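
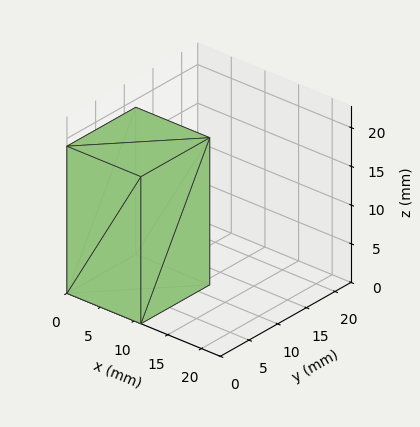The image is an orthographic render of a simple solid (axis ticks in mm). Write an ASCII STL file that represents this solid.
Reading the render: the shape is a rectangular box, roughly 11 × 12 mm footprint and 19 mm tall (dimensions read to the nearest mm from the axis ticks). For the STL, each face is triangulated and given an outward normal.

solid part
  facet normal 0.0000 0.0000 -1.0000
    outer loop
      vertex 11.00 12.00 0.00
      vertex 11.00 0.00 0.00
      vertex 0.00 0.00 0.00
    endloop
  endfacet
  facet normal 0.0000 0.0000 -1.0000
    outer loop
      vertex 0.00 12.00 0.00
      vertex 11.00 12.00 0.00
      vertex 0.00 0.00 0.00
    endloop
  endfacet
  facet normal 0.0000 0.0000 1.0000
    outer loop
      vertex 0.00 0.00 19.00
      vertex 11.00 0.00 19.00
      vertex 11.00 12.00 19.00
    endloop
  endfacet
  facet normal 0.0000 0.0000 1.0000
    outer loop
      vertex 0.00 0.00 19.00
      vertex 11.00 12.00 19.00
      vertex 0.00 12.00 19.00
    endloop
  endfacet
  facet normal 0.0000 -1.0000 0.0000
    outer loop
      vertex 0.00 0.00 0.00
      vertex 11.00 0.00 0.00
      vertex 11.00 0.00 19.00
    endloop
  endfacet
  facet normal 0.0000 -1.0000 0.0000
    outer loop
      vertex 0.00 0.00 0.00
      vertex 11.00 0.00 19.00
      vertex 0.00 0.00 19.00
    endloop
  endfacet
  facet normal 0.0000 1.0000 0.0000
    outer loop
      vertex 11.00 12.00 19.00
      vertex 11.00 12.00 0.00
      vertex 0.00 12.00 0.00
    endloop
  endfacet
  facet normal 0.0000 1.0000 0.0000
    outer loop
      vertex 0.00 12.00 19.00
      vertex 11.00 12.00 19.00
      vertex 0.00 12.00 0.00
    endloop
  endfacet
  facet normal -1.0000 0.0000 0.0000
    outer loop
      vertex 0.00 12.00 19.00
      vertex 0.00 12.00 0.00
      vertex 0.00 0.00 0.00
    endloop
  endfacet
  facet normal -1.0000 0.0000 0.0000
    outer loop
      vertex 0.00 0.00 19.00
      vertex 0.00 12.00 19.00
      vertex 0.00 0.00 0.00
    endloop
  endfacet
  facet normal 1.0000 0.0000 0.0000
    outer loop
      vertex 11.00 0.00 0.00
      vertex 11.00 12.00 0.00
      vertex 11.00 12.00 19.00
    endloop
  endfacet
  facet normal 1.0000 0.0000 0.0000
    outer loop
      vertex 11.00 0.00 0.00
      vertex 11.00 12.00 19.00
      vertex 11.00 0.00 19.00
    endloop
  endfacet
endsolid part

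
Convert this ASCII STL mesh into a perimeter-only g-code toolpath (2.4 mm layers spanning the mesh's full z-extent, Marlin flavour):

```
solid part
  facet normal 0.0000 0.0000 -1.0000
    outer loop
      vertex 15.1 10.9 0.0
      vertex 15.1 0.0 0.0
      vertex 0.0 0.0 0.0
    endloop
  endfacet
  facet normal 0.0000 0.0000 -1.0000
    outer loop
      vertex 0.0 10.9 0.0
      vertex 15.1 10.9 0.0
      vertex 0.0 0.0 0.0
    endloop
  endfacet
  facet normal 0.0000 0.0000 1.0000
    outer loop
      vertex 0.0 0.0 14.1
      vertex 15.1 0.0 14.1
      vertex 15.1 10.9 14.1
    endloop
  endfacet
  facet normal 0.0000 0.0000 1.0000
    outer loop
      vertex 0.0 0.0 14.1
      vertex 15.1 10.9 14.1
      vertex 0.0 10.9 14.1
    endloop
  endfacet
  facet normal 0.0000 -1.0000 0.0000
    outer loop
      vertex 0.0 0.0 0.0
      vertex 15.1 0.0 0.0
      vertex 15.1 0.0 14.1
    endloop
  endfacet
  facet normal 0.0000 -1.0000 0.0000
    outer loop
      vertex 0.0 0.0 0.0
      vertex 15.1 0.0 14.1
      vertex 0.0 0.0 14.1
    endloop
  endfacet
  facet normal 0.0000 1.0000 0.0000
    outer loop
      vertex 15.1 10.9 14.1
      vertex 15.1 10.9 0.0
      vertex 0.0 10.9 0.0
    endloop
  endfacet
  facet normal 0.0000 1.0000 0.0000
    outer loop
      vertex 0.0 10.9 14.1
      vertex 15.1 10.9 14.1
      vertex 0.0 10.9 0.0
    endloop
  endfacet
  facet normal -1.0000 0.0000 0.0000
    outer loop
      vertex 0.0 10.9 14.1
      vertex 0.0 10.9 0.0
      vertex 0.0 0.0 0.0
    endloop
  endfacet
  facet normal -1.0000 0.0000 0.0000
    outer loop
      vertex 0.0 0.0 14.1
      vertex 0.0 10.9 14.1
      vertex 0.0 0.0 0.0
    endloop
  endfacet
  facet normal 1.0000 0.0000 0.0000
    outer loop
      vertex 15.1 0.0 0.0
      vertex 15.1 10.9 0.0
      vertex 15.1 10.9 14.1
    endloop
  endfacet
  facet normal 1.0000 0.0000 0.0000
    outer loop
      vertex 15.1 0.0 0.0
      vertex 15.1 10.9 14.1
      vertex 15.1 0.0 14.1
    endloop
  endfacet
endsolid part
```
; perimeter-only toolpath
G21 ; units = mm
G90 ; absolute positioning
G28 ; home
; layer 1
G0 Z2.4
G0 X0.0 Y0.0
G1 X15.1 Y0.0
G1 X15.1 Y10.9
G1 X0.0 Y10.9
G1 X0.0 Y0.0
; layer 2
G0 Z4.7
G0 X0.0 Y0.0
G1 X15.1 Y0.0
G1 X15.1 Y10.9
G1 X0.0 Y10.9
G1 X0.0 Y0.0
; layer 3
G0 Z7.1
G0 X0.0 Y0.0
G1 X15.1 Y0.0
G1 X15.1 Y10.9
G1 X0.0 Y10.9
G1 X0.0 Y0.0
; layer 4
G0 Z9.4
G0 X0.0 Y0.0
G1 X15.1 Y0.0
G1 X15.1 Y10.9
G1 X0.0 Y10.9
G1 X0.0 Y0.0
; layer 5
G0 Z11.8
G0 X0.0 Y0.0
G1 X15.1 Y0.0
G1 X15.1 Y10.9
G1 X0.0 Y10.9
G1 X0.0 Y0.0
; layer 6
G0 Z14.1
G0 X0.0 Y0.0
G1 X15.1 Y0.0
G1 X15.1 Y10.9
G1 X0.0 Y10.9
G1 X0.0 Y0.0
M2 ; end

The solid is a rectangular box, roughly 15.1 × 10.9 mm footprint and 14.1 mm tall. Slicing at Δz = 2.4 mm — 6 equal slices spanning the solid's height, so layer i sits at z = i·h/6 — gives 6 non-empty perimeters. Each is a 4-segment closed polygon; G0 lifts to the layer z and rapids to the start vertex, then G1 traces the edges.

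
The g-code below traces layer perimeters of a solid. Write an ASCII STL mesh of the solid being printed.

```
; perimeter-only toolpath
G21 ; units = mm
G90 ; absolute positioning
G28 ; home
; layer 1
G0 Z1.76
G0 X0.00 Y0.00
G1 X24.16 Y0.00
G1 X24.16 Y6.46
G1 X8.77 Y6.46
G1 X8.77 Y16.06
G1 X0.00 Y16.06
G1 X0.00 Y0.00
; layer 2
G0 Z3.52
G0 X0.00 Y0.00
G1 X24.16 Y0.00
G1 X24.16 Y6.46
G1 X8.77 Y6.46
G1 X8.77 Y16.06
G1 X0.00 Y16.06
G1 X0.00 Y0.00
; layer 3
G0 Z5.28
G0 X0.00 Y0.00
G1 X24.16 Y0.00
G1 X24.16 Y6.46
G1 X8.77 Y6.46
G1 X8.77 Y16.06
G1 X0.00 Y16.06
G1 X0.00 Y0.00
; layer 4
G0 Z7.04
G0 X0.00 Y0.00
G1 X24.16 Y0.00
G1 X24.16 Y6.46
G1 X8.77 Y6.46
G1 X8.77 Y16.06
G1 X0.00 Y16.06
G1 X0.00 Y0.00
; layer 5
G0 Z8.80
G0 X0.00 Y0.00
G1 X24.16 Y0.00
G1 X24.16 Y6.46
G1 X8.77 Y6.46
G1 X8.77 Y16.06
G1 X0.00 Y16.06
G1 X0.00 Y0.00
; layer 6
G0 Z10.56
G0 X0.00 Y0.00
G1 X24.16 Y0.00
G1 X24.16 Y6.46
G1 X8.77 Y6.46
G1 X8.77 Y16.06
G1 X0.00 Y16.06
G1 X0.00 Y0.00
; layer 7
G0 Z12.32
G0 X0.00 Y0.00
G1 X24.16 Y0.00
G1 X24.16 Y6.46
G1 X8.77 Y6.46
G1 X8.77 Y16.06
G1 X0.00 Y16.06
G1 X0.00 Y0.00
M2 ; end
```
solid part
  facet normal 0.0000 0.0000 -1.0000
    outer loop
      vertex 24.16 6.46 0.00
      vertex 24.16 0.00 0.00
      vertex 0.00 0.00 0.00
    endloop
  endfacet
  facet normal 0.0000 0.0000 -1.0000
    outer loop
      vertex 8.77 6.46 0.00
      vertex 24.16 6.46 0.00
      vertex 0.00 0.00 0.00
    endloop
  endfacet
  facet normal 0.0000 0.0000 -1.0000
    outer loop
      vertex 8.77 16.06 0.00
      vertex 8.77 6.46 0.00
      vertex 0.00 0.00 0.00
    endloop
  endfacet
  facet normal 0.0000 0.0000 -1.0000
    outer loop
      vertex 0.00 16.06 0.00
      vertex 8.77 16.06 0.00
      vertex 0.00 0.00 0.00
    endloop
  endfacet
  facet normal 0.0000 0.0000 1.0000
    outer loop
      vertex 0.00 0.00 12.32
      vertex 24.16 0.00 12.32
      vertex 24.16 6.46 12.32
    endloop
  endfacet
  facet normal 0.0000 0.0000 1.0000
    outer loop
      vertex 0.00 0.00 12.32
      vertex 24.16 6.46 12.32
      vertex 8.77 6.46 12.32
    endloop
  endfacet
  facet normal 0.0000 0.0000 1.0000
    outer loop
      vertex 0.00 0.00 12.32
      vertex 8.77 6.46 12.32
      vertex 8.77 16.06 12.32
    endloop
  endfacet
  facet normal 0.0000 0.0000 1.0000
    outer loop
      vertex 0.00 0.00 12.32
      vertex 8.77 16.06 12.32
      vertex 0.00 16.06 12.32
    endloop
  endfacet
  facet normal 0.0000 -1.0000 0.0000
    outer loop
      vertex 0.00 0.00 0.00
      vertex 24.16 0.00 0.00
      vertex 24.16 0.00 12.32
    endloop
  endfacet
  facet normal 0.0000 -1.0000 0.0000
    outer loop
      vertex 0.00 0.00 0.00
      vertex 24.16 0.00 12.32
      vertex 0.00 0.00 12.32
    endloop
  endfacet
  facet normal 1.0000 0.0000 0.0000
    outer loop
      vertex 24.16 0.00 0.00
      vertex 24.16 6.46 0.00
      vertex 24.16 6.46 12.32
    endloop
  endfacet
  facet normal 1.0000 0.0000 0.0000
    outer loop
      vertex 24.16 0.00 0.00
      vertex 24.16 6.46 12.32
      vertex 24.16 0.00 12.32
    endloop
  endfacet
  facet normal 0.0000 1.0000 0.0000
    outer loop
      vertex 24.16 6.46 0.00
      vertex 8.77 6.46 0.00
      vertex 8.77 6.46 12.32
    endloop
  endfacet
  facet normal 0.0000 1.0000 0.0000
    outer loop
      vertex 24.16 6.46 0.00
      vertex 8.77 6.46 12.32
      vertex 24.16 6.46 12.32
    endloop
  endfacet
  facet normal 1.0000 0.0000 0.0000
    outer loop
      vertex 8.77 6.46 0.00
      vertex 8.77 16.06 0.00
      vertex 8.77 16.06 12.32
    endloop
  endfacet
  facet normal 1.0000 0.0000 0.0000
    outer loop
      vertex 8.77 6.46 0.00
      vertex 8.77 16.06 12.32
      vertex 8.77 6.46 12.32
    endloop
  endfacet
  facet normal 0.0000 1.0000 0.0000
    outer loop
      vertex 8.77 16.06 0.00
      vertex 0.00 16.06 0.00
      vertex 0.00 16.06 12.32
    endloop
  endfacet
  facet normal 0.0000 1.0000 0.0000
    outer loop
      vertex 8.77 16.06 0.00
      vertex 0.00 16.06 12.32
      vertex 8.77 16.06 12.32
    endloop
  endfacet
  facet normal -1.0000 0.0000 0.0000
    outer loop
      vertex 0.00 16.06 0.00
      vertex 0.00 0.00 0.00
      vertex 0.00 0.00 12.32
    endloop
  endfacet
  facet normal -1.0000 0.0000 0.0000
    outer loop
      vertex 0.00 16.06 0.00
      vertex 0.00 0.00 12.32
      vertex 0.00 16.06 12.32
    endloop
  endfacet
endsolid part

The G0 Z moves step by Δz≈1.76 mm. Every layer's G1 loop is the same polygon, so the solid is a straight extrusion of it from z=0 to z≈12.3. Closing with flat bottom and top caps and triangulating gives 20 facets — an L-shaped prism: outer 24.2 × 16.1 mm, arm thicknesses ≈ 6.46 mm (horizontal) and 8.77 mm (vertical), extruded 12.3 mm in z.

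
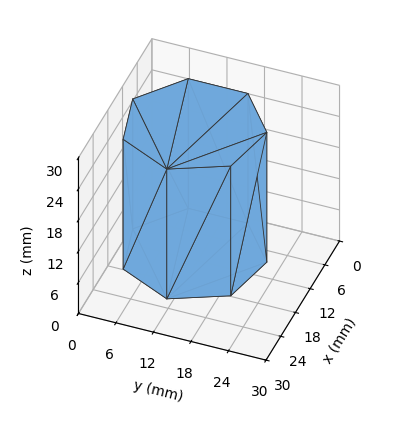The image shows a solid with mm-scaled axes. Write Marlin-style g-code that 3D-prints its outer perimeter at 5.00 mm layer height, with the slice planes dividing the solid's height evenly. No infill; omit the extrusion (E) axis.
Reading the render: the shape is a regular 7-sided prism (a cylinder approximated with 7 flat sides), circumscribed radius ≈ 11 mm, height ≈ 25 mm (dimensions read to the nearest mm from the axis ticks). For the g-code, the solid's height is divided into equal slices at the stated Δz and each level perimeter traced with G1 moves after a G0 lift.

; perimeter-only toolpath
G21 ; units = mm
G90 ; absolute positioning
G28 ; home
; layer 1
G0 Z5.00
G0 X22.00 Y11.00
G1 X17.86 Y19.60
G1 X8.55 Y21.72
G1 X1.09 Y15.77
G1 X1.09 Y6.23
G1 X8.55 Y0.28
G1 X17.86 Y2.40
G1 X22.00 Y11.00
; layer 2
G0 Z10.00
G0 X22.00 Y11.00
G1 X17.86 Y19.60
G1 X8.55 Y21.72
G1 X1.09 Y15.77
G1 X1.09 Y6.23
G1 X8.55 Y0.28
G1 X17.86 Y2.40
G1 X22.00 Y11.00
; layer 3
G0 Z15.00
G0 X22.00 Y11.00
G1 X17.86 Y19.60
G1 X8.55 Y21.72
G1 X1.09 Y15.77
G1 X1.09 Y6.23
G1 X8.55 Y0.28
G1 X17.86 Y2.40
G1 X22.00 Y11.00
; layer 4
G0 Z20.00
G0 X22.00 Y11.00
G1 X17.86 Y19.60
G1 X8.55 Y21.72
G1 X1.09 Y15.77
G1 X1.09 Y6.23
G1 X8.55 Y0.28
G1 X17.86 Y2.40
G1 X22.00 Y11.00
; layer 5
G0 Z25.00
G0 X22.00 Y11.00
G1 X17.86 Y19.60
G1 X8.55 Y21.72
G1 X1.09 Y15.77
G1 X1.09 Y6.23
G1 X8.55 Y0.28
G1 X17.86 Y2.40
G1 X22.00 Y11.00
M2 ; end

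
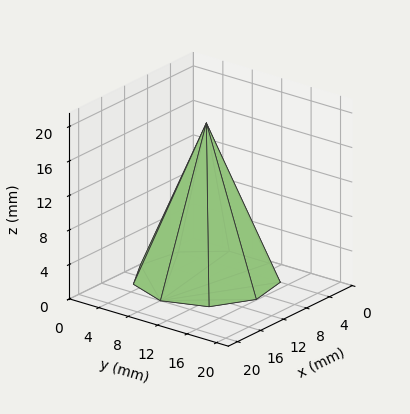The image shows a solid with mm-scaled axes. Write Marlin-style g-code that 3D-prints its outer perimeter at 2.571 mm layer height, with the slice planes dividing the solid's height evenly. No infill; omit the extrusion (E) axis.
Reading the render: the shape is a regular 9-sided pyramid, base circumscribed radius ≈ 8 mm, apex at z ≈ 18 mm (dimensions read to the nearest mm from the axis ticks). For the g-code, the solid's height is divided into equal slices at the stated Δz and each level perimeter traced with G1 moves after a G0 lift.

; perimeter-only toolpath
G21 ; units = mm
G90 ; absolute positioning
G28 ; home
; layer 1
G0 Z2.571
G0 X14.857 Y8.000
G1 X13.253 Y12.407
G1 X9.191 Y14.753
G1 X4.571 Y13.938
G1 X1.556 Y10.345
G1 X1.556 Y5.655
G1 X4.571 Y2.062
G1 X9.191 Y1.247
G1 X13.253 Y3.593
G1 X14.857 Y8.000
; layer 2
G0 Z5.143
G0 X13.714 Y8.000
G1 X12.377 Y11.673
G1 X8.992 Y13.627
G1 X5.143 Y12.949
G1 X2.630 Y9.954
G1 X2.630 Y6.046
G1 X5.143 Y3.051
G1 X8.992 Y2.373
G1 X12.377 Y4.327
G1 X13.714 Y8.000
; layer 3
G0 Z7.714
G0 X12.571 Y8.000
G1 X11.502 Y10.938
G1 X8.794 Y12.502
G1 X5.714 Y11.959
G1 X3.704 Y9.563
G1 X3.704 Y6.437
G1 X5.714 Y4.041
G1 X8.794 Y3.498
G1 X11.502 Y5.062
G1 X12.571 Y8.000
; layer 4
G0 Z10.286
G0 X11.429 Y8.000
G1 X10.626 Y10.204
G1 X8.595 Y11.376
G1 X6.286 Y10.969
G1 X4.778 Y9.173
G1 X4.778 Y6.827
G1 X6.286 Y5.031
G1 X8.595 Y4.624
G1 X10.626 Y5.796
G1 X11.429 Y8.000
; layer 5
G0 Z12.857
G0 X10.286 Y8.000
G1 X9.751 Y9.469
G1 X8.397 Y10.251
G1 X6.857 Y9.979
G1 X5.852 Y8.782
G1 X5.852 Y7.218
G1 X6.857 Y6.021
G1 X8.397 Y5.749
G1 X9.751 Y6.531
G1 X10.286 Y8.000
; layer 6
G0 Z15.429
G0 X9.143 Y8.000
G1 X8.875 Y8.735
G1 X8.198 Y9.125
G1 X7.429 Y8.990
G1 X6.926 Y8.391
G1 X6.926 Y7.609
G1 X7.429 Y7.010
G1 X8.198 Y6.875
G1 X8.875 Y7.265
G1 X9.143 Y8.000
M2 ; end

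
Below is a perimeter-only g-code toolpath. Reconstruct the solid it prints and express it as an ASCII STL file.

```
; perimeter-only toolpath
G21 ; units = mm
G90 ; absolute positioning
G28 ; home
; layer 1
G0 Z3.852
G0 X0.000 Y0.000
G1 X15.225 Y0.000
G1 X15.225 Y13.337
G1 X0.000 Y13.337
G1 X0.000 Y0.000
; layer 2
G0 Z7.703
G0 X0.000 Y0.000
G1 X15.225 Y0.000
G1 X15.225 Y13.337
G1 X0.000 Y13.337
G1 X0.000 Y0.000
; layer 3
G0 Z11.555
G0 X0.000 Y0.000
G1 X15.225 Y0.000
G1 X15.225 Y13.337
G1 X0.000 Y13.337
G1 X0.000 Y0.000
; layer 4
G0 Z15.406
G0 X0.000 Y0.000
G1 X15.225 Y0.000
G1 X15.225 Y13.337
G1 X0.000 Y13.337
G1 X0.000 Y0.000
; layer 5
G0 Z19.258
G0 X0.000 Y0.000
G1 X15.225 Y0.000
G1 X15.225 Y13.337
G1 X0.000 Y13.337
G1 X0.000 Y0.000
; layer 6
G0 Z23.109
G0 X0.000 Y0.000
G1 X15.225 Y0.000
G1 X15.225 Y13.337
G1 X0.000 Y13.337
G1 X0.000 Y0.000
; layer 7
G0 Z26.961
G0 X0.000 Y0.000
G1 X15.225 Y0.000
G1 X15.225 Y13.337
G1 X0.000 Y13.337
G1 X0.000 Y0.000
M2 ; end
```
solid part
  facet normal 0.0000 0.0000 -1.0000
    outer loop
      vertex 15.225 13.337 0.000
      vertex 15.225 0.000 0.000
      vertex 0.000 0.000 0.000
    endloop
  endfacet
  facet normal 0.0000 0.0000 -1.0000
    outer loop
      vertex 0.000 13.337 0.000
      vertex 15.225 13.337 0.000
      vertex 0.000 0.000 0.000
    endloop
  endfacet
  facet normal 0.0000 0.0000 1.0000
    outer loop
      vertex 0.000 0.000 26.961
      vertex 15.225 0.000 26.961
      vertex 15.225 13.337 26.961
    endloop
  endfacet
  facet normal 0.0000 0.0000 1.0000
    outer loop
      vertex 0.000 0.000 26.961
      vertex 15.225 13.337 26.961
      vertex 0.000 13.337 26.961
    endloop
  endfacet
  facet normal 0.0000 -1.0000 0.0000
    outer loop
      vertex 0.000 0.000 0.000
      vertex 15.225 0.000 0.000
      vertex 15.225 0.000 26.961
    endloop
  endfacet
  facet normal 0.0000 -1.0000 0.0000
    outer loop
      vertex 0.000 0.000 0.000
      vertex 15.225 0.000 26.961
      vertex 0.000 0.000 26.961
    endloop
  endfacet
  facet normal 0.0000 1.0000 0.0000
    outer loop
      vertex 15.225 13.337 26.961
      vertex 15.225 13.337 0.000
      vertex 0.000 13.337 0.000
    endloop
  endfacet
  facet normal 0.0000 1.0000 0.0000
    outer loop
      vertex 0.000 13.337 26.961
      vertex 15.225 13.337 26.961
      vertex 0.000 13.337 0.000
    endloop
  endfacet
  facet normal -1.0000 0.0000 0.0000
    outer loop
      vertex 0.000 13.337 26.961
      vertex 0.000 13.337 0.000
      vertex 0.000 0.000 0.000
    endloop
  endfacet
  facet normal -1.0000 0.0000 0.0000
    outer loop
      vertex 0.000 0.000 26.961
      vertex 0.000 13.337 26.961
      vertex 0.000 0.000 0.000
    endloop
  endfacet
  facet normal 1.0000 0.0000 0.0000
    outer loop
      vertex 15.225 0.000 0.000
      vertex 15.225 13.337 0.000
      vertex 15.225 13.337 26.961
    endloop
  endfacet
  facet normal 1.0000 0.0000 0.0000
    outer loop
      vertex 15.225 0.000 0.000
      vertex 15.225 13.337 26.961
      vertex 15.225 0.000 26.961
    endloop
  endfacet
endsolid part

The G0 Z moves step by Δz≈3.852 mm. Every layer's G1 loop is the same polygon, so the solid is a straight extrusion of it from z=0 to z≈27. Closing with flat bottom and top caps and triangulating gives 12 facets — a rectangular box, roughly 15.2 × 13.3 mm footprint and 27 mm tall.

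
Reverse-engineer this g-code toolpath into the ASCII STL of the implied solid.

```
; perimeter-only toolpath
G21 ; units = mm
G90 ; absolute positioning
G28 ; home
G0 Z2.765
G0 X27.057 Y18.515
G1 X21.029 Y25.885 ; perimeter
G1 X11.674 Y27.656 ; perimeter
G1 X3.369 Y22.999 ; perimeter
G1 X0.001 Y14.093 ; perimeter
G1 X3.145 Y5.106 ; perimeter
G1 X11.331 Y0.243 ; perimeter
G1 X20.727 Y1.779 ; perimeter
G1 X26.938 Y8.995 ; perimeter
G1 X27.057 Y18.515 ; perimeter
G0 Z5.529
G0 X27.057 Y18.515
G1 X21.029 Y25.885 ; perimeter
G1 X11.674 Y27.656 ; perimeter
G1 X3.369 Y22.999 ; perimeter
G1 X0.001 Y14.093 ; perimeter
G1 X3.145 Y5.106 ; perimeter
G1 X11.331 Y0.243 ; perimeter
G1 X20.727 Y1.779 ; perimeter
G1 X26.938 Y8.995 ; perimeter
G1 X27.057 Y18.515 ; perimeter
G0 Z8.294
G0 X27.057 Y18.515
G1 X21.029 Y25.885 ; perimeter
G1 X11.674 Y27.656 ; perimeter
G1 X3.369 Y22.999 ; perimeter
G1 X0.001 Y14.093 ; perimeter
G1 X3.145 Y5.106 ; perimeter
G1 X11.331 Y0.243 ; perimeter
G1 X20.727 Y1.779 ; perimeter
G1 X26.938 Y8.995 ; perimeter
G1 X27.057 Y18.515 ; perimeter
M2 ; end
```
solid part
  facet normal 0.0000 0.0000 -1.0000
    outer loop
      vertex 11.674 27.656 0.000
      vertex 21.029 25.885 0.000
      vertex 27.057 18.515 0.000
    endloop
  endfacet
  facet normal 0.0000 0.0000 -1.0000
    outer loop
      vertex 3.369 22.999 0.000
      vertex 11.674 27.656 0.000
      vertex 27.057 18.515 0.000
    endloop
  endfacet
  facet normal 0.0000 0.0000 -1.0000
    outer loop
      vertex 0.001 14.093 0.000
      vertex 3.369 22.999 0.000
      vertex 27.057 18.515 0.000
    endloop
  endfacet
  facet normal 0.0000 0.0000 -1.0000
    outer loop
      vertex 3.145 5.106 0.000
      vertex 0.001 14.093 0.000
      vertex 27.057 18.515 0.000
    endloop
  endfacet
  facet normal 0.0000 0.0000 -1.0000
    outer loop
      vertex 11.331 0.243 0.000
      vertex 3.145 5.106 0.000
      vertex 27.057 18.515 0.000
    endloop
  endfacet
  facet normal 0.0000 0.0000 -1.0000
    outer loop
      vertex 20.727 1.779 0.000
      vertex 11.331 0.243 0.000
      vertex 27.057 18.515 0.000
    endloop
  endfacet
  facet normal 0.0000 0.0000 -1.0000
    outer loop
      vertex 26.938 8.995 0.000
      vertex 20.727 1.779 0.000
      vertex 27.057 18.515 0.000
    endloop
  endfacet
  facet normal 0.0000 0.0000 1.0000
    outer loop
      vertex 27.057 18.515 8.294
      vertex 21.029 25.885 8.294
      vertex 11.674 27.656 8.294
    endloop
  endfacet
  facet normal 0.0000 0.0000 1.0000
    outer loop
      vertex 27.057 18.515 8.294
      vertex 11.674 27.656 8.294
      vertex 3.369 22.999 8.294
    endloop
  endfacet
  facet normal 0.0000 0.0000 1.0000
    outer loop
      vertex 27.057 18.515 8.294
      vertex 3.369 22.999 8.294
      vertex 0.001 14.093 8.294
    endloop
  endfacet
  facet normal 0.0000 0.0000 1.0000
    outer loop
      vertex 27.057 18.515 8.294
      vertex 0.001 14.093 8.294
      vertex 3.145 5.106 8.294
    endloop
  endfacet
  facet normal 0.0000 0.0000 1.0000
    outer loop
      vertex 27.057 18.515 8.294
      vertex 3.145 5.106 8.294
      vertex 11.331 0.243 8.294
    endloop
  endfacet
  facet normal 0.0000 0.0000 1.0000
    outer loop
      vertex 27.057 18.515 8.294
      vertex 11.331 0.243 8.294
      vertex 20.727 1.779 8.294
    endloop
  endfacet
  facet normal 0.0000 0.0000 1.0000
    outer loop
      vertex 27.057 18.515 8.294
      vertex 20.727 1.779 8.294
      vertex 26.938 8.995 8.294
    endloop
  endfacet
  facet normal 0.7741 0.6331 0.0000
    outer loop
      vertex 27.057 18.515 0.000
      vertex 21.029 25.885 0.000
      vertex 21.029 25.885 8.294
    endloop
  endfacet
  facet normal 0.7741 0.6331 0.0000
    outer loop
      vertex 27.057 18.515 0.000
      vertex 21.029 25.885 8.294
      vertex 27.057 18.515 8.294
    endloop
  endfacet
  facet normal 0.1860 0.9825 0.0000
    outer loop
      vertex 21.029 25.885 0.000
      vertex 11.674 27.656 0.000
      vertex 11.674 27.656 8.294
    endloop
  endfacet
  facet normal 0.1860 0.9825 0.0000
    outer loop
      vertex 21.029 25.885 0.000
      vertex 11.674 27.656 8.294
      vertex 21.029 25.885 8.294
    endloop
  endfacet
  facet normal -0.4891 0.8722 0.0000
    outer loop
      vertex 11.674 27.656 0.000
      vertex 3.369 22.999 0.000
      vertex 3.369 22.999 8.294
    endloop
  endfacet
  facet normal -0.4891 0.8722 0.0000
    outer loop
      vertex 11.674 27.656 0.000
      vertex 3.369 22.999 8.294
      vertex 11.674 27.656 8.294
    endloop
  endfacet
  facet normal -0.9354 0.3537 0.0000
    outer loop
      vertex 3.369 22.999 0.000
      vertex 0.001 14.093 0.000
      vertex 0.001 14.093 8.294
    endloop
  endfacet
  facet normal -0.9354 0.3537 0.0000
    outer loop
      vertex 3.369 22.999 0.000
      vertex 0.001 14.093 8.294
      vertex 3.369 22.999 8.294
    endloop
  endfacet
  facet normal -0.9439 -0.3302 0.0000
    outer loop
      vertex 0.001 14.093 0.000
      vertex 3.145 5.106 0.000
      vertex 3.145 5.106 8.294
    endloop
  endfacet
  facet normal -0.9439 -0.3302 0.0000
    outer loop
      vertex 0.001 14.093 0.000
      vertex 3.145 5.106 8.294
      vertex 0.001 14.093 8.294
    endloop
  endfacet
  facet normal -0.5107 -0.8597 0.0000
    outer loop
      vertex 3.145 5.106 0.000
      vertex 11.331 0.243 0.000
      vertex 11.331 0.243 8.294
    endloop
  endfacet
  facet normal -0.5107 -0.8597 0.0000
    outer loop
      vertex 3.145 5.106 0.000
      vertex 11.331 0.243 8.294
      vertex 3.145 5.106 8.294
    endloop
  endfacet
  facet normal 0.1613 -0.9869 0.0000
    outer loop
      vertex 11.331 0.243 0.000
      vertex 20.727 1.779 0.000
      vertex 20.727 1.779 8.294
    endloop
  endfacet
  facet normal 0.1613 -0.9869 0.0000
    outer loop
      vertex 11.331 0.243 0.000
      vertex 20.727 1.779 8.294
      vertex 11.331 0.243 8.294
    endloop
  endfacet
  facet normal 0.7579 -0.6524 0.0000
    outer loop
      vertex 20.727 1.779 0.000
      vertex 26.938 8.995 0.000
      vertex 26.938 8.995 8.294
    endloop
  endfacet
  facet normal 0.7579 -0.6524 0.0000
    outer loop
      vertex 20.727 1.779 0.000
      vertex 26.938 8.995 8.294
      vertex 20.727 1.779 8.294
    endloop
  endfacet
  facet normal 0.9999 -0.0125 0.0000
    outer loop
      vertex 26.938 8.995 0.000
      vertex 27.057 18.515 0.000
      vertex 27.057 18.515 8.294
    endloop
  endfacet
  facet normal 0.9999 -0.0125 0.0000
    outer loop
      vertex 26.938 8.995 0.000
      vertex 27.057 18.515 8.294
      vertex 26.938 8.995 8.294
    endloop
  endfacet
endsolid part

The G0 Z moves step by Δz≈2.765 mm. Every layer's G1 loop is the same polygon, so the solid is a straight extrusion of it from z=0 to z≈8.29. Closing with flat bottom and top caps and triangulating gives 32 facets — a regular 9-sided prism (a cylinder approximated with 9 flat sides), circumscribed radius ≈ 13.9 mm, height ≈ 8.29 mm.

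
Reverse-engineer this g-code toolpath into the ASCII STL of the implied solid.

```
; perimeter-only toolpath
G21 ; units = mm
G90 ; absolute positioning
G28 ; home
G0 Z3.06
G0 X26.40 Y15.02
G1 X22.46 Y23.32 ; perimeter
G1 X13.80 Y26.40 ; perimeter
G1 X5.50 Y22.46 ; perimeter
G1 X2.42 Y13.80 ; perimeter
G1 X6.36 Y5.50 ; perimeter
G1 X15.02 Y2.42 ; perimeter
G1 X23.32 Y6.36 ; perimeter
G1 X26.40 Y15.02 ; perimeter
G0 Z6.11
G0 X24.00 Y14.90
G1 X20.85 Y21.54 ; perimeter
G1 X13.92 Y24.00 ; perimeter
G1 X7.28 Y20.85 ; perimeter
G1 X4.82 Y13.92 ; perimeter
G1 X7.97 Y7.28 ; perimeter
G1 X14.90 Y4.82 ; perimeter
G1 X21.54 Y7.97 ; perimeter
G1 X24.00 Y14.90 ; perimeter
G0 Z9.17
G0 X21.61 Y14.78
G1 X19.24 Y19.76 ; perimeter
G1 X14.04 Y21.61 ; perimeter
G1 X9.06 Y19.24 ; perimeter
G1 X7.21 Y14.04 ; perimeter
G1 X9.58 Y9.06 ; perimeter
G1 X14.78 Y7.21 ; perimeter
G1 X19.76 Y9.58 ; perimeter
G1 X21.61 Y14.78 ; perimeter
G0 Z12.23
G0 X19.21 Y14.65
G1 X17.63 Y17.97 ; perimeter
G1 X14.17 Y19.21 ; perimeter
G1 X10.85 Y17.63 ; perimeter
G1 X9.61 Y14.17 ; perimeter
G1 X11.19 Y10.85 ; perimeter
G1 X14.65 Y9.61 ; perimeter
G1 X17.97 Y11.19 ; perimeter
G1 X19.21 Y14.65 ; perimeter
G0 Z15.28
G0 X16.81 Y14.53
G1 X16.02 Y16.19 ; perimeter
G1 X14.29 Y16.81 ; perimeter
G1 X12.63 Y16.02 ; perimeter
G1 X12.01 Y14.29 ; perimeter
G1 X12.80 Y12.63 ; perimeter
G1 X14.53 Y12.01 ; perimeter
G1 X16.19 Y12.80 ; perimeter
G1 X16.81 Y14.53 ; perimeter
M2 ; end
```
solid part
  facet normal 0.0000 0.0000 -1.0000
    outer loop
      vertex 13.68 28.80 0.00
      vertex 24.07 25.10 0.00
      vertex 28.80 15.14 0.00
    endloop
  endfacet
  facet normal 0.0000 0.0000 -1.0000
    outer loop
      vertex 3.72 24.07 0.00
      vertex 13.68 28.80 0.00
      vertex 28.80 15.14 0.00
    endloop
  endfacet
  facet normal 0.0000 0.0000 -1.0000
    outer loop
      vertex 0.02 13.68 0.00
      vertex 3.72 24.07 0.00
      vertex 28.80 15.14 0.00
    endloop
  endfacet
  facet normal 0.0000 0.0000 -1.0000
    outer loop
      vertex 4.75 3.72 0.00
      vertex 0.02 13.68 0.00
      vertex 28.80 15.14 0.00
    endloop
  endfacet
  facet normal 0.0000 0.0000 -1.0000
    outer loop
      vertex 15.14 0.02 0.00
      vertex 4.75 3.72 0.00
      vertex 28.80 15.14 0.00
    endloop
  endfacet
  facet normal 0.0000 0.0000 -1.0000
    outer loop
      vertex 25.10 4.75 0.00
      vertex 15.14 0.02 0.00
      vertex 28.80 15.14 0.00
    endloop
  endfacet
  facet normal 0.7310 0.3472 0.5874
    outer loop
      vertex 28.80 15.14 0.00
      vertex 24.07 25.10 0.00
      vertex 14.41 14.41 18.34
    endloop
  endfacet
  facet normal 0.2715 0.7624 0.5874
    outer loop
      vertex 24.07 25.10 0.00
      vertex 13.68 28.80 0.00
      vertex 14.41 14.41 18.34
    endloop
  endfacet
  facet normal -0.3472 0.7310 0.5874
    outer loop
      vertex 13.68 28.80 0.00
      vertex 3.72 24.07 0.00
      vertex 14.41 14.41 18.34
    endloop
  endfacet
  facet normal -0.7624 0.2715 0.5874
    outer loop
      vertex 3.72 24.07 0.00
      vertex 0.02 13.68 0.00
      vertex 14.41 14.41 18.34
    endloop
  endfacet
  facet normal -0.7310 -0.3472 0.5874
    outer loop
      vertex 0.02 13.68 0.00
      vertex 4.75 3.72 0.00
      vertex 14.41 14.41 18.34
    endloop
  endfacet
  facet normal -0.2715 -0.7624 0.5874
    outer loop
      vertex 4.75 3.72 0.00
      vertex 15.14 0.02 0.00
      vertex 14.41 14.41 18.34
    endloop
  endfacet
  facet normal 0.3472 -0.7310 0.5874
    outer loop
      vertex 15.14 0.02 0.00
      vertex 25.10 4.75 0.00
      vertex 14.41 14.41 18.34
    endloop
  endfacet
  facet normal 0.7624 -0.2715 0.5874
    outer loop
      vertex 25.10 4.75 0.00
      vertex 28.80 15.14 0.00
      vertex 14.41 14.41 18.34
    endloop
  endfacet
endsolid part

The G0 Z moves step by Δz≈3.06 mm. The G1 loops shrink linearly with z, so the solid tapers from its base footprint up to z≈18.3. Closing with a flat bottom cap and the tapered top and triangulating gives 14 facets — a regular 8-sided pyramid, base circumscribed radius ≈ 14.4 mm, apex at z ≈ 18.3 mm.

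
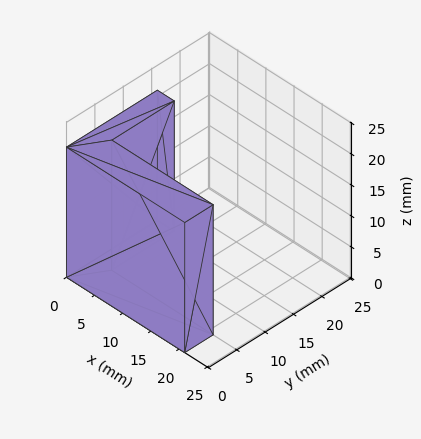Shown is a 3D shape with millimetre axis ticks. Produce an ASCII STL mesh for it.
Reading the render: the shape is an L-shaped prism: outer 21 × 16 mm, arm thicknesses ≈ 5 mm (horizontal) and 3 mm (vertical), extruded 21 mm in z (dimensions read to the nearest mm from the axis ticks). For the STL, each face is triangulated and given an outward normal.

solid part
  facet normal 0.0000 0.0000 -1.0000
    outer loop
      vertex 21.0 5.0 0.0
      vertex 21.0 0.0 0.0
      vertex 0.0 0.0 0.0
    endloop
  endfacet
  facet normal 0.0000 0.0000 -1.0000
    outer loop
      vertex 3.0 5.0 0.0
      vertex 21.0 5.0 0.0
      vertex 0.0 0.0 0.0
    endloop
  endfacet
  facet normal 0.0000 0.0000 -1.0000
    outer loop
      vertex 3.0 16.0 0.0
      vertex 3.0 5.0 0.0
      vertex 0.0 0.0 0.0
    endloop
  endfacet
  facet normal 0.0000 0.0000 -1.0000
    outer loop
      vertex 0.0 16.0 0.0
      vertex 3.0 16.0 0.0
      vertex 0.0 0.0 0.0
    endloop
  endfacet
  facet normal 0.0000 0.0000 1.0000
    outer loop
      vertex 0.0 0.0 21.0
      vertex 21.0 0.0 21.0
      vertex 21.0 5.0 21.0
    endloop
  endfacet
  facet normal 0.0000 0.0000 1.0000
    outer loop
      vertex 0.0 0.0 21.0
      vertex 21.0 5.0 21.0
      vertex 3.0 5.0 21.0
    endloop
  endfacet
  facet normal 0.0000 0.0000 1.0000
    outer loop
      vertex 0.0 0.0 21.0
      vertex 3.0 5.0 21.0
      vertex 3.0 16.0 21.0
    endloop
  endfacet
  facet normal 0.0000 0.0000 1.0000
    outer loop
      vertex 0.0 0.0 21.0
      vertex 3.0 16.0 21.0
      vertex 0.0 16.0 21.0
    endloop
  endfacet
  facet normal 0.0000 -1.0000 0.0000
    outer loop
      vertex 0.0 0.0 0.0
      vertex 21.0 0.0 0.0
      vertex 21.0 0.0 21.0
    endloop
  endfacet
  facet normal 0.0000 -1.0000 0.0000
    outer loop
      vertex 0.0 0.0 0.0
      vertex 21.0 0.0 21.0
      vertex 0.0 0.0 21.0
    endloop
  endfacet
  facet normal 1.0000 0.0000 0.0000
    outer loop
      vertex 21.0 0.0 0.0
      vertex 21.0 5.0 0.0
      vertex 21.0 5.0 21.0
    endloop
  endfacet
  facet normal 1.0000 0.0000 0.0000
    outer loop
      vertex 21.0 0.0 0.0
      vertex 21.0 5.0 21.0
      vertex 21.0 0.0 21.0
    endloop
  endfacet
  facet normal 0.0000 1.0000 0.0000
    outer loop
      vertex 21.0 5.0 0.0
      vertex 3.0 5.0 0.0
      vertex 3.0 5.0 21.0
    endloop
  endfacet
  facet normal 0.0000 1.0000 0.0000
    outer loop
      vertex 21.0 5.0 0.0
      vertex 3.0 5.0 21.0
      vertex 21.0 5.0 21.0
    endloop
  endfacet
  facet normal 1.0000 0.0000 0.0000
    outer loop
      vertex 3.0 5.0 0.0
      vertex 3.0 16.0 0.0
      vertex 3.0 16.0 21.0
    endloop
  endfacet
  facet normal 1.0000 0.0000 0.0000
    outer loop
      vertex 3.0 5.0 0.0
      vertex 3.0 16.0 21.0
      vertex 3.0 5.0 21.0
    endloop
  endfacet
  facet normal 0.0000 1.0000 0.0000
    outer loop
      vertex 3.0 16.0 0.0
      vertex 0.0 16.0 0.0
      vertex 0.0 16.0 21.0
    endloop
  endfacet
  facet normal 0.0000 1.0000 0.0000
    outer loop
      vertex 3.0 16.0 0.0
      vertex 0.0 16.0 21.0
      vertex 3.0 16.0 21.0
    endloop
  endfacet
  facet normal -1.0000 0.0000 0.0000
    outer loop
      vertex 0.0 16.0 0.0
      vertex 0.0 0.0 0.0
      vertex 0.0 0.0 21.0
    endloop
  endfacet
  facet normal -1.0000 0.0000 0.0000
    outer loop
      vertex 0.0 16.0 0.0
      vertex 0.0 0.0 21.0
      vertex 0.0 16.0 21.0
    endloop
  endfacet
endsolid part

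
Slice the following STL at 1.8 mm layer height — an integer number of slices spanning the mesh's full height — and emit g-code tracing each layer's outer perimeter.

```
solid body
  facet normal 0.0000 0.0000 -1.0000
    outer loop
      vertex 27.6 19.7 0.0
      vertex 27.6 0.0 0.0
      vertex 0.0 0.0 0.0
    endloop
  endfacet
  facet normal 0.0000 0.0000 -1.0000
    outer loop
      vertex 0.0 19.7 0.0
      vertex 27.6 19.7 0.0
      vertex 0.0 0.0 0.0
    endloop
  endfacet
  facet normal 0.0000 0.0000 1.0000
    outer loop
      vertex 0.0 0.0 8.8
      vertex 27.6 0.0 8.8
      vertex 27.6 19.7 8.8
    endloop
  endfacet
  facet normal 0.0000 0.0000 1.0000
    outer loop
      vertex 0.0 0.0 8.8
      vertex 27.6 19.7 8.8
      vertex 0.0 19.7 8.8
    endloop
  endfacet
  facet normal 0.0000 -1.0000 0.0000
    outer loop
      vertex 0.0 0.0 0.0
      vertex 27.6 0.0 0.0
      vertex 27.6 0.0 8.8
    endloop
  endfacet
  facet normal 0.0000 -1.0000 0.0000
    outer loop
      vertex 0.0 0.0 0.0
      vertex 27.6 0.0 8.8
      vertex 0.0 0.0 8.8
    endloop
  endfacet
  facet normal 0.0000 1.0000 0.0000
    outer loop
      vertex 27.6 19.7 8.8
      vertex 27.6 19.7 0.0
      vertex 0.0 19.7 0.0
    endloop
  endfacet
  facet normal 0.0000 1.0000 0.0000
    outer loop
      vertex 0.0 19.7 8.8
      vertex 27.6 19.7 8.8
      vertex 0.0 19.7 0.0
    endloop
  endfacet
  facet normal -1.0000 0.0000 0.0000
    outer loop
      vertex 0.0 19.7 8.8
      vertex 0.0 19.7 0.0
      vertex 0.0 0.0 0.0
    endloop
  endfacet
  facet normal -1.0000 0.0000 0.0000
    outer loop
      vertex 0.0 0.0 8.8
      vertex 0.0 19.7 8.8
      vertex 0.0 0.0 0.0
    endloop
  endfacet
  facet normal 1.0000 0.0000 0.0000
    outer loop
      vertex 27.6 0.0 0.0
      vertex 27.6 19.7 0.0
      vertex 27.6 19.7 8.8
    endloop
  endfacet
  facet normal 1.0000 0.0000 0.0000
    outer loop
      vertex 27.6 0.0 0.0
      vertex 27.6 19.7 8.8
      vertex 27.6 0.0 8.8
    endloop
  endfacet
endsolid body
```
; perimeter-only toolpath
G21 ; units = mm
G90 ; absolute positioning
G28 ; home
; layer 1
G0 Z1.8
G0 X0.0 Y0.0
G1 X27.6 Y0.0
G1 X27.6 Y19.7
G1 X0.0 Y19.7
G1 X0.0 Y0.0
; layer 2
G0 Z3.5
G0 X0.0 Y0.0
G1 X27.6 Y0.0
G1 X27.6 Y19.7
G1 X0.0 Y19.7
G1 X0.0 Y0.0
; layer 3
G0 Z5.3
G0 X0.0 Y0.0
G1 X27.6 Y0.0
G1 X27.6 Y19.7
G1 X0.0 Y19.7
G1 X0.0 Y0.0
; layer 4
G0 Z7.0
G0 X0.0 Y0.0
G1 X27.6 Y0.0
G1 X27.6 Y19.7
G1 X0.0 Y19.7
G1 X0.0 Y0.0
; layer 5
G0 Z8.8
G0 X0.0 Y0.0
G1 X27.6 Y0.0
G1 X27.6 Y19.7
G1 X0.0 Y19.7
G1 X0.0 Y0.0
M2 ; end

The solid is a rectangular box, roughly 27.6 × 19.7 mm footprint and 8.8 mm tall. Slicing at Δz = 1.8 mm — 5 equal slices spanning the solid's height, so layer i sits at z = i·h/5 — gives 5 non-empty perimeters. Each is a 4-segment closed polygon; G0 lifts to the layer z and rapids to the start vertex, then G1 traces the edges.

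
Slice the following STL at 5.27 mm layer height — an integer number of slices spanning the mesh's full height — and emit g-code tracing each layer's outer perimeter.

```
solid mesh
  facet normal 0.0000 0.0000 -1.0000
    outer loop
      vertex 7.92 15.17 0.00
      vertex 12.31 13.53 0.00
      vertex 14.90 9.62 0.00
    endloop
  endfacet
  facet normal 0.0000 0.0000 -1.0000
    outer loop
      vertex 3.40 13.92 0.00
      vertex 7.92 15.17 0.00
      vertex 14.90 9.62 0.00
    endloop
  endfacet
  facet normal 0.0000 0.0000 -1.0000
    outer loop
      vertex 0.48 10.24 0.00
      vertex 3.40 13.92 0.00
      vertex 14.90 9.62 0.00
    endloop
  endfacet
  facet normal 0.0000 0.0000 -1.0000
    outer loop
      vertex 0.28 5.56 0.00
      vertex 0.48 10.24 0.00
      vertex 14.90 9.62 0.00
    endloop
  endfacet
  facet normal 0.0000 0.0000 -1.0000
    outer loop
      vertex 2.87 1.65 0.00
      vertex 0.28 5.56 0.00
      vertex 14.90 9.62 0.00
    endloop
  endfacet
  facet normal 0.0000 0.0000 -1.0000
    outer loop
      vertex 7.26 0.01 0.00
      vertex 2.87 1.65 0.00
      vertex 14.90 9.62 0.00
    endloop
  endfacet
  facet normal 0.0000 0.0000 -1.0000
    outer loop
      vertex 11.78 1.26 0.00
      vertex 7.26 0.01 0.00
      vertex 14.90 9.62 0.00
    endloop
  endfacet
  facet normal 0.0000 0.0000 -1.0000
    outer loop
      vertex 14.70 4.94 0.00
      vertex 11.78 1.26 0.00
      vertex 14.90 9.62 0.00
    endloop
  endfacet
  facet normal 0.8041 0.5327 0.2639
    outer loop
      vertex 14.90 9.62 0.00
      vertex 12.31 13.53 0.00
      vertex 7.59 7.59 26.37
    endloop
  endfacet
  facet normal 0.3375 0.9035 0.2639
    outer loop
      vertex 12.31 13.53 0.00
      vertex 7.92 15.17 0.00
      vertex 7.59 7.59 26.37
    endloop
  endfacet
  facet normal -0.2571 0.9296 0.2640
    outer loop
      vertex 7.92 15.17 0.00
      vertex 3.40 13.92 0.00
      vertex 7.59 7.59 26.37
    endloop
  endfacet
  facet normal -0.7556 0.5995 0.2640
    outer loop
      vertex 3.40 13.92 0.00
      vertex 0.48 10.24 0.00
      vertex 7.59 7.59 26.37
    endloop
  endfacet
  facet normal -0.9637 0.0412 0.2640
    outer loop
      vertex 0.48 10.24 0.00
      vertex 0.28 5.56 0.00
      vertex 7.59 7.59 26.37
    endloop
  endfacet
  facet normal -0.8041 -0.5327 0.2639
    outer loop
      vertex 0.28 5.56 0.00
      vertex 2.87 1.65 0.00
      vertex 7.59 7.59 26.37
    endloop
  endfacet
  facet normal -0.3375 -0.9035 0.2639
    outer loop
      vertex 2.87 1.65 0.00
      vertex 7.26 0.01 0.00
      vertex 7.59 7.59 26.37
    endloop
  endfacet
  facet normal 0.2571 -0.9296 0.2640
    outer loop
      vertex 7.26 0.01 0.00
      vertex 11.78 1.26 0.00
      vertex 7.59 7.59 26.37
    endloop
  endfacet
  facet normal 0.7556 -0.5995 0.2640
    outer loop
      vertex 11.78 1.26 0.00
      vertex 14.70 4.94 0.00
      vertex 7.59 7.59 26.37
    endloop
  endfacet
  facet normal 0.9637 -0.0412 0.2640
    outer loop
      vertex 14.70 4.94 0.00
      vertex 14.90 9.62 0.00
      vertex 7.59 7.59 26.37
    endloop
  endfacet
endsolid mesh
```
; perimeter-only toolpath
G21 ; units = mm
G90 ; absolute positioning
G28 ; home
; layer 1
G0 Z5.27
G0 X13.44 Y9.21
G1 X11.37 Y12.34
G1 X7.85 Y13.65
G1 X4.24 Y12.65
G1 X1.90 Y9.71
G1 X1.74 Y5.97
G1 X3.81 Y2.84
G1 X7.33 Y1.53
G1 X10.94 Y2.53
G1 X13.28 Y5.47
G1 X13.44 Y9.21
; layer 2
G0 Z10.55
G0 X11.98 Y8.81
G1 X10.42 Y11.15
G1 X7.79 Y12.14
G1 X5.08 Y11.39
G1 X3.32 Y9.18
G1 X3.20 Y6.37
G1 X4.76 Y4.03
G1 X7.39 Y3.04
G1 X10.10 Y3.79
G1 X11.86 Y6.00
G1 X11.98 Y8.81
; layer 3
G0 Z15.82
G0 X10.51 Y8.40
G1 X9.48 Y9.97
G1 X7.72 Y10.62
G1 X5.91 Y10.12
G1 X4.75 Y8.65
G1 X4.67 Y6.78
G1 X5.70 Y5.21
G1 X7.46 Y4.56
G1 X9.27 Y5.06
G1 X10.43 Y6.53
G1 X10.51 Y8.40
; layer 4
G0 Z21.10
G0 X9.05 Y8.00
G1 X8.53 Y8.78
G1 X7.66 Y9.11
G1 X6.75 Y8.86
G1 X6.17 Y8.12
G1 X6.13 Y7.18
G1 X6.65 Y6.40
G1 X7.52 Y6.07
G1 X8.43 Y6.32
G1 X9.01 Y7.06
G1 X9.05 Y8.00
M2 ; end

The solid is a regular 10-sided pyramid, base circumscribed radius ≈ 7.59 mm, apex at z ≈ 26.4 mm. Slicing at Δz = 5.27 mm — 5 equal slices spanning the solid's height, so layer i sits at z = i·h/5 — gives 4 non-empty perimeters. Each is a 10-segment closed polygon; G0 lifts to the layer z and rapids to the start vertex, then G1 traces the edges. The cross-section shrinks linearly with z (the slice at the apex is degenerate and omitted).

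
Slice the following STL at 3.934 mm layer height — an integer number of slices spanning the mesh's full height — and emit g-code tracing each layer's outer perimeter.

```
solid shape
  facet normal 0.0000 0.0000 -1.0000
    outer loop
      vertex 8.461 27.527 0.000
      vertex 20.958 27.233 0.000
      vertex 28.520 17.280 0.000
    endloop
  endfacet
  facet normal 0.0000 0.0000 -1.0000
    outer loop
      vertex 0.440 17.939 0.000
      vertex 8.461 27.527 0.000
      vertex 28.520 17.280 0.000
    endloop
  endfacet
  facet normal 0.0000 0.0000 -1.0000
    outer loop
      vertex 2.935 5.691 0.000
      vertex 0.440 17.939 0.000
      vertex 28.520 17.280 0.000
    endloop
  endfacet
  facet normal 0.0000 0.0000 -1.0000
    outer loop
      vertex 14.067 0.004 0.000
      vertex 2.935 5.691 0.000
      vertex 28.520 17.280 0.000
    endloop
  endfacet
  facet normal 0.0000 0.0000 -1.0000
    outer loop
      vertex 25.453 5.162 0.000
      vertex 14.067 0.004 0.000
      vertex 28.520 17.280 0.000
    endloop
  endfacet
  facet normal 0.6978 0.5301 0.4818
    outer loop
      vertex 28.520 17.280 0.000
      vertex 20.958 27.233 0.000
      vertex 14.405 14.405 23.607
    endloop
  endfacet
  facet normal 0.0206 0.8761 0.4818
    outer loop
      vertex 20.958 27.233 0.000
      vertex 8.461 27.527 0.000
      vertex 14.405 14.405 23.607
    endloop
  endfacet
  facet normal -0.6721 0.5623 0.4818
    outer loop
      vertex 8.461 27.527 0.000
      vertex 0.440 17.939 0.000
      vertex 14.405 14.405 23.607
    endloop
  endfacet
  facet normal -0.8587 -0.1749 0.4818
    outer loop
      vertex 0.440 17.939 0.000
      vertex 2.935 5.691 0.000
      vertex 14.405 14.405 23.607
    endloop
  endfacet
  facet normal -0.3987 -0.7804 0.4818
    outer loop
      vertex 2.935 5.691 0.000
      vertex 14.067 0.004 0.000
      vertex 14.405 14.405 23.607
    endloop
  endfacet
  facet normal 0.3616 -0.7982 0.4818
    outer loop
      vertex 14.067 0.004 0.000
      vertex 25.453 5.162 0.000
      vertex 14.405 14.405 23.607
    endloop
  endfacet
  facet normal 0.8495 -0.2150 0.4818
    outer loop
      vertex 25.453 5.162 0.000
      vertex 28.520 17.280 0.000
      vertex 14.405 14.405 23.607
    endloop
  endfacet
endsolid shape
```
; perimeter-only toolpath
G21 ; units = mm
G90 ; absolute positioning
G28 ; home
; layer 1
G0 Z3.934
G0 X26.167 Y16.801
G1 X19.866 Y25.095
G1 X9.452 Y25.340
G1 X2.767 Y17.350
G1 X4.847 Y7.143
G1 X14.123 Y2.404
G1 X23.612 Y6.702
G1 X26.167 Y16.801
; layer 2
G0 Z7.869
G0 X23.815 Y16.322
G1 X18.774 Y22.957
G1 X10.442 Y23.153
G1 X5.095 Y16.761
G1 X6.758 Y8.596
G1 X14.180 Y4.804
G1 X21.770 Y8.243
G1 X23.815 Y16.322
; layer 3
G0 Z11.803
G0 X21.462 Y15.843
G1 X17.681 Y20.819
G1 X11.433 Y20.966
G1 X7.422 Y16.172
G1 X8.670 Y10.048
G1 X14.236 Y7.204
G1 X19.929 Y9.784
G1 X21.462 Y15.843
; layer 4
G0 Z15.738
G0 X19.110 Y15.363
G1 X16.589 Y18.681
G1 X12.424 Y18.779
G1 X9.750 Y15.583
G1 X10.582 Y11.500
G1 X14.292 Y9.605
G1 X18.088 Y11.324
G1 X19.110 Y15.363
; layer 5
G0 Z19.672
G0 X16.758 Y14.884
G1 X15.497 Y16.543
G1 X13.414 Y16.592
G1 X12.078 Y14.994
G1 X12.493 Y12.953
G1 X14.349 Y12.005
G1 X16.246 Y12.864
G1 X16.758 Y14.884
M2 ; end

The solid is a regular 7-sided pyramid, base circumscribed radius ≈ 14.4 mm, apex at z ≈ 23.6 mm. Slicing at Δz = 3.934 mm — 6 equal slices spanning the solid's height, so layer i sits at z = i·h/6 — gives 5 non-empty perimeters. Each is a 7-segment closed polygon; G0 lifts to the layer z and rapids to the start vertex, then G1 traces the edges. The cross-section shrinks linearly with z (the slice at the apex is degenerate and omitted).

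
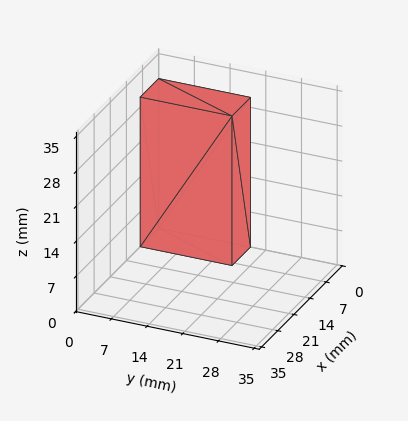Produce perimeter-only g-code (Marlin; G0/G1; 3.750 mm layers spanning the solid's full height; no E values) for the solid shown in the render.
Reading the render: the shape is a rectangular box, roughly 8 × 18 mm footprint and 30 mm tall (dimensions read to the nearest mm from the axis ticks). For the g-code, the solid's height is divided into equal slices at the stated Δz and each level perimeter traced with G1 moves after a G0 lift.

; perimeter-only toolpath
G21 ; units = mm
G90 ; absolute positioning
G28 ; home
; layer 1
G0 Z3.750
G0 X0.000 Y0.000
G1 X8.000 Y0.000
G1 X8.000 Y18.000
G1 X0.000 Y18.000
G1 X0.000 Y0.000
; layer 2
G0 Z7.500
G0 X0.000 Y0.000
G1 X8.000 Y0.000
G1 X8.000 Y18.000
G1 X0.000 Y18.000
G1 X0.000 Y0.000
; layer 3
G0 Z11.250
G0 X0.000 Y0.000
G1 X8.000 Y0.000
G1 X8.000 Y18.000
G1 X0.000 Y18.000
G1 X0.000 Y0.000
; layer 4
G0 Z15.000
G0 X0.000 Y0.000
G1 X8.000 Y0.000
G1 X8.000 Y18.000
G1 X0.000 Y18.000
G1 X0.000 Y0.000
; layer 5
G0 Z18.750
G0 X0.000 Y0.000
G1 X8.000 Y0.000
G1 X8.000 Y18.000
G1 X0.000 Y18.000
G1 X0.000 Y0.000
; layer 6
G0 Z22.500
G0 X0.000 Y0.000
G1 X8.000 Y0.000
G1 X8.000 Y18.000
G1 X0.000 Y18.000
G1 X0.000 Y0.000
; layer 7
G0 Z26.250
G0 X0.000 Y0.000
G1 X8.000 Y0.000
G1 X8.000 Y18.000
G1 X0.000 Y18.000
G1 X0.000 Y0.000
; layer 8
G0 Z30.000
G0 X0.000 Y0.000
G1 X8.000 Y0.000
G1 X8.000 Y18.000
G1 X0.000 Y18.000
G1 X0.000 Y0.000
M2 ; end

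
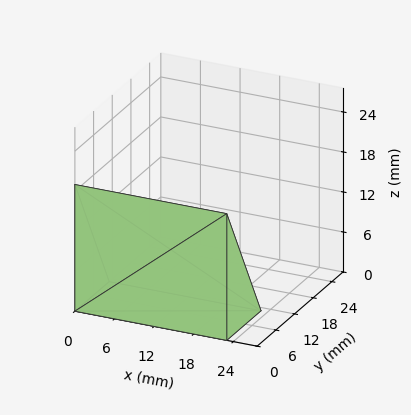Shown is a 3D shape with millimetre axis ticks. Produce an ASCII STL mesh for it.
Reading the render: the shape is a wedge (ramp): 23 × 11 mm base, rising to 19 mm along the y=0 edge and sloping linearly to z=0 at y=11 (dimensions read to the nearest mm from the axis ticks). For the STL, each face is triangulated and given an outward normal.

solid part
  facet normal 0.0000 0.0000 -1.0000
    outer loop
      vertex 23.00 11.00 0.00
      vertex 23.00 0.00 0.00
      vertex 0.00 0.00 0.00
    endloop
  endfacet
  facet normal 0.0000 0.0000 -1.0000
    outer loop
      vertex 0.00 11.00 0.00
      vertex 23.00 11.00 0.00
      vertex 0.00 0.00 0.00
    endloop
  endfacet
  facet normal 0.0000 -1.0000 0.0000
    outer loop
      vertex 0.00 0.00 0.00
      vertex 23.00 0.00 0.00
      vertex 23.00 0.00 19.00
    endloop
  endfacet
  facet normal 0.0000 -1.0000 0.0000
    outer loop
      vertex 0.00 0.00 0.00
      vertex 23.00 0.00 19.00
      vertex 0.00 0.00 19.00
    endloop
  endfacet
  facet normal 0.0000 0.8654 0.5010
    outer loop
      vertex 0.00 0.00 19.00
      vertex 23.00 0.00 19.00
      vertex 23.00 11.00 0.00
    endloop
  endfacet
  facet normal 0.0000 0.8654 0.5010
    outer loop
      vertex 0.00 0.00 19.00
      vertex 23.00 11.00 0.00
      vertex 0.00 11.00 0.00
    endloop
  endfacet
  facet normal -1.0000 0.0000 0.0000
    outer loop
      vertex 0.00 0.00 19.00
      vertex 0.00 11.00 0.00
      vertex 0.00 0.00 0.00
    endloop
  endfacet
  facet normal 1.0000 0.0000 0.0000
    outer loop
      vertex 23.00 0.00 0.00
      vertex 23.00 11.00 0.00
      vertex 23.00 0.00 19.00
    endloop
  endfacet
endsolid part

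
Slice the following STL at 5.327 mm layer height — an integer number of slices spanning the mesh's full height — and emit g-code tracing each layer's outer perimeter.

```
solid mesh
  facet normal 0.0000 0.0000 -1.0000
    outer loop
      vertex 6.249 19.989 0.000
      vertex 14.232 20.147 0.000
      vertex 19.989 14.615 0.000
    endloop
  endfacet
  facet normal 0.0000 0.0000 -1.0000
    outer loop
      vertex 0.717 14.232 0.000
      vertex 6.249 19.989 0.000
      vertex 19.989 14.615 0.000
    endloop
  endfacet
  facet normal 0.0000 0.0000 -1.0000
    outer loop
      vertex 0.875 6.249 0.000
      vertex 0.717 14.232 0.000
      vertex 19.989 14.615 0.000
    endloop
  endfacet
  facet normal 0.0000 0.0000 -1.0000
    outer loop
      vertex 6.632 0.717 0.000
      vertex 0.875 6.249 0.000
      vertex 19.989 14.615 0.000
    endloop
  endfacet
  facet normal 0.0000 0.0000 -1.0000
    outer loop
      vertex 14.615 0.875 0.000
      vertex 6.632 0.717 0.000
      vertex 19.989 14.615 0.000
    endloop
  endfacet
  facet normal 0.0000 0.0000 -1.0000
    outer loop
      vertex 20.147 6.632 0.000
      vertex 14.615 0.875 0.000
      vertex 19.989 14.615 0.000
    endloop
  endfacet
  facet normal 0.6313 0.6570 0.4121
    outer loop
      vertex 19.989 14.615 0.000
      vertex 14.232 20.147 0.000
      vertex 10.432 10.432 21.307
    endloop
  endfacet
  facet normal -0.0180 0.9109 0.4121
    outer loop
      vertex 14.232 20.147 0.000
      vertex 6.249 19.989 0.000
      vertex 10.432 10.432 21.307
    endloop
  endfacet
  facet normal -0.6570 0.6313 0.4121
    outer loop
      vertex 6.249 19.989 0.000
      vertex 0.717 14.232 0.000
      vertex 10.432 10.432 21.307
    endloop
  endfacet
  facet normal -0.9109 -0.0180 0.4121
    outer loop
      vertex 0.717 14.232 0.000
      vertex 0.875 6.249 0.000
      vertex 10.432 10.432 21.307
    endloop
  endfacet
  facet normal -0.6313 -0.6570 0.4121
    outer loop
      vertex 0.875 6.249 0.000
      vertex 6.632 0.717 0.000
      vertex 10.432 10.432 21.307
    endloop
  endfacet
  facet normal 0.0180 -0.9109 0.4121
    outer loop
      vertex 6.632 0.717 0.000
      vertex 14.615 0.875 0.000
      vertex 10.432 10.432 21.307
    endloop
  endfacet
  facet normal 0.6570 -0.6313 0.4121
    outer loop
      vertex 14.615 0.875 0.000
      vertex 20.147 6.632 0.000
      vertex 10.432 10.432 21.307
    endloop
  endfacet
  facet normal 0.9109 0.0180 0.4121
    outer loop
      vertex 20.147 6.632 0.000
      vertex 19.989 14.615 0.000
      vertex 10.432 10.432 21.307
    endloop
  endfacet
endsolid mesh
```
; perimeter-only toolpath
G21 ; units = mm
G90 ; absolute positioning
G28 ; home
; layer 1
G0 Z5.327
G0 X17.600 Y13.569
G1 X13.282 Y17.718
G1 X7.295 Y17.600
G1 X3.146 Y13.282
G1 X3.264 Y7.295
G1 X7.582 Y3.146
G1 X13.569 Y3.264
G1 X17.718 Y7.582
G1 X17.600 Y13.569
; layer 2
G0 Z10.653
G0 X15.210 Y12.524
G1 X12.332 Y15.290
G1 X8.341 Y15.210
G1 X5.575 Y12.332
G1 X5.654 Y8.341
G1 X8.532 Y5.575
G1 X12.524 Y5.654
G1 X15.290 Y8.532
G1 X15.210 Y12.524
; layer 3
G0 Z15.980
G0 X12.821 Y11.478
G1 X11.382 Y12.861
G1 X9.386 Y12.821
G1 X8.003 Y11.382
G1 X8.043 Y9.386
G1 X9.482 Y8.003
G1 X11.478 Y8.043
G1 X12.861 Y9.482
G1 X12.821 Y11.478
M2 ; end

The solid is a regular 8-sided pyramid, base circumscribed radius ≈ 10.4 mm, apex at z ≈ 21.3 mm. Slicing at Δz = 5.327 mm — 4 equal slices spanning the solid's height, so layer i sits at z = i·h/4 — gives 3 non-empty perimeters. Each is a 8-segment closed polygon; G0 lifts to the layer z and rapids to the start vertex, then G1 traces the edges. The cross-section shrinks linearly with z (the slice at the apex is degenerate and omitted).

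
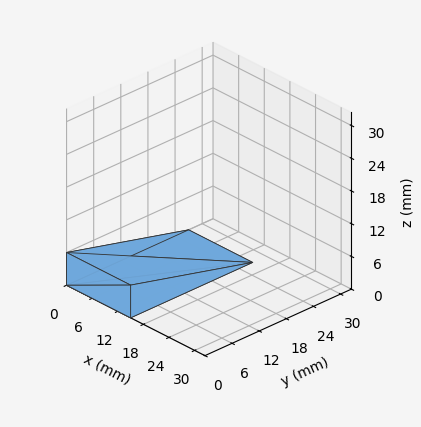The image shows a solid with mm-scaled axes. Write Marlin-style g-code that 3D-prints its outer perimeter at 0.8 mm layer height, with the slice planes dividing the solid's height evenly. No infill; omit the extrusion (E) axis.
Reading the render: the shape is a wedge (ramp): 15 × 27 mm base, rising to 6 mm along the y=0 edge and sloping linearly to z=0 at y=27 (dimensions read to the nearest mm from the axis ticks). For the g-code, the solid's height is divided into equal slices at the stated Δz and each level perimeter traced with G1 moves after a G0 lift.

; perimeter-only toolpath
G21 ; units = mm
G90 ; absolute positioning
G28 ; home
; layer 1
G0 Z0.8
G0 X0.0 Y0.0
G1 X15.0 Y0.0
G1 X15.0 Y23.6
G1 X0.0 Y23.6
G1 X0.0 Y0.0
; layer 2
G0 Z1.5
G0 X0.0 Y0.0
G1 X15.0 Y0.0
G1 X15.0 Y20.2
G1 X0.0 Y20.2
G1 X0.0 Y0.0
; layer 3
G0 Z2.2
G0 X0.0 Y0.0
G1 X15.0 Y0.0
G1 X15.0 Y16.9
G1 X0.0 Y16.9
G1 X0.0 Y0.0
; layer 4
G0 Z3.0
G0 X0.0 Y0.0
G1 X15.0 Y0.0
G1 X15.0 Y13.5
G1 X0.0 Y13.5
G1 X0.0 Y0.0
; layer 5
G0 Z3.8
G0 X0.0 Y0.0
G1 X15.0 Y0.0
G1 X15.0 Y10.1
G1 X0.0 Y10.1
G1 X0.0 Y0.0
; layer 6
G0 Z4.5
G0 X0.0 Y0.0
G1 X15.0 Y0.0
G1 X15.0 Y6.8
G1 X0.0 Y6.8
G1 X0.0 Y0.0
; layer 7
G0 Z5.2
G0 X0.0 Y0.0
G1 X15.0 Y0.0
G1 X15.0 Y3.4
G1 X0.0 Y3.4
G1 X0.0 Y0.0
M2 ; end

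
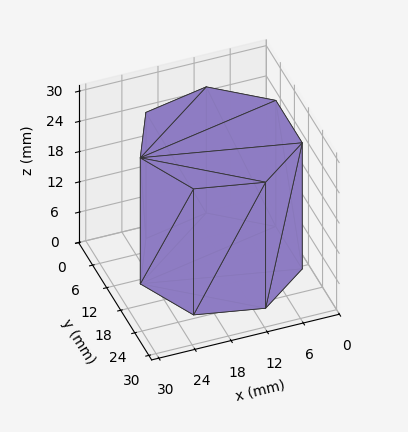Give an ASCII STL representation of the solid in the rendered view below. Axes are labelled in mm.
Reading the render: the shape is a regular 7-sided prism (a cylinder approximated with 7 flat sides), circumscribed radius ≈ 13 mm, height ≈ 25 mm (dimensions read to the nearest mm from the axis ticks). For the STL, each face is triangulated and given an outward normal.

solid part
  facet normal 0.0000 0.0000 -1.0000
    outer loop
      vertex 10.11 25.67 0.00
      vertex 21.11 23.16 0.00
      vertex 26.00 13.00 0.00
    endloop
  endfacet
  facet normal 0.0000 0.0000 -1.0000
    outer loop
      vertex 1.29 18.64 0.00
      vertex 10.11 25.67 0.00
      vertex 26.00 13.00 0.00
    endloop
  endfacet
  facet normal 0.0000 0.0000 -1.0000
    outer loop
      vertex 1.29 7.36 0.00
      vertex 1.29 18.64 0.00
      vertex 26.00 13.00 0.00
    endloop
  endfacet
  facet normal 0.0000 0.0000 -1.0000
    outer loop
      vertex 10.11 0.33 0.00
      vertex 1.29 7.36 0.00
      vertex 26.00 13.00 0.00
    endloop
  endfacet
  facet normal 0.0000 0.0000 -1.0000
    outer loop
      vertex 21.11 2.84 0.00
      vertex 10.11 0.33 0.00
      vertex 26.00 13.00 0.00
    endloop
  endfacet
  facet normal 0.0000 0.0000 1.0000
    outer loop
      vertex 26.00 13.00 25.00
      vertex 21.11 23.16 25.00
      vertex 10.11 25.67 25.00
    endloop
  endfacet
  facet normal 0.0000 0.0000 1.0000
    outer loop
      vertex 26.00 13.00 25.00
      vertex 10.11 25.67 25.00
      vertex 1.29 18.64 25.00
    endloop
  endfacet
  facet normal 0.0000 0.0000 1.0000
    outer loop
      vertex 26.00 13.00 25.00
      vertex 1.29 18.64 25.00
      vertex 1.29 7.36 25.00
    endloop
  endfacet
  facet normal 0.0000 0.0000 1.0000
    outer loop
      vertex 26.00 13.00 25.00
      vertex 1.29 7.36 25.00
      vertex 10.11 0.33 25.00
    endloop
  endfacet
  facet normal 0.0000 0.0000 1.0000
    outer loop
      vertex 26.00 13.00 25.00
      vertex 10.11 0.33 25.00
      vertex 21.11 2.84 25.00
    endloop
  endfacet
  facet normal 0.9011 0.4337 0.0000
    outer loop
      vertex 26.00 13.00 0.00
      vertex 21.11 23.16 0.00
      vertex 21.11 23.16 25.00
    endloop
  endfacet
  facet normal 0.9011 0.4337 0.0000
    outer loop
      vertex 26.00 13.00 0.00
      vertex 21.11 23.16 25.00
      vertex 26.00 13.00 25.00
    endloop
  endfacet
  facet normal 0.2225 0.9749 0.0000
    outer loop
      vertex 21.11 23.16 0.00
      vertex 10.11 25.67 0.00
      vertex 10.11 25.67 25.00
    endloop
  endfacet
  facet normal 0.2225 0.9749 0.0000
    outer loop
      vertex 21.11 23.16 0.00
      vertex 10.11 25.67 25.00
      vertex 21.11 23.16 25.00
    endloop
  endfacet
  facet normal -0.6233 0.7820 0.0000
    outer loop
      vertex 10.11 25.67 0.00
      vertex 1.29 18.64 0.00
      vertex 1.29 18.64 25.00
    endloop
  endfacet
  facet normal -0.6233 0.7820 0.0000
    outer loop
      vertex 10.11 25.67 0.00
      vertex 1.29 18.64 25.00
      vertex 10.11 25.67 25.00
    endloop
  endfacet
  facet normal -1.0000 0.0000 0.0000
    outer loop
      vertex 1.29 18.64 0.00
      vertex 1.29 7.36 0.00
      vertex 1.29 7.36 25.00
    endloop
  endfacet
  facet normal -1.0000 0.0000 0.0000
    outer loop
      vertex 1.29 18.64 0.00
      vertex 1.29 7.36 25.00
      vertex 1.29 18.64 25.00
    endloop
  endfacet
  facet normal -0.6233 -0.7820 0.0000
    outer loop
      vertex 1.29 7.36 0.00
      vertex 10.11 0.33 0.00
      vertex 10.11 0.33 25.00
    endloop
  endfacet
  facet normal -0.6233 -0.7820 0.0000
    outer loop
      vertex 1.29 7.36 0.00
      vertex 10.11 0.33 25.00
      vertex 1.29 7.36 25.00
    endloop
  endfacet
  facet normal 0.2225 -0.9749 0.0000
    outer loop
      vertex 10.11 0.33 0.00
      vertex 21.11 2.84 0.00
      vertex 21.11 2.84 25.00
    endloop
  endfacet
  facet normal 0.2225 -0.9749 0.0000
    outer loop
      vertex 10.11 0.33 0.00
      vertex 21.11 2.84 25.00
      vertex 10.11 0.33 25.00
    endloop
  endfacet
  facet normal 0.9011 -0.4337 0.0000
    outer loop
      vertex 21.11 2.84 0.00
      vertex 26.00 13.00 0.00
      vertex 26.00 13.00 25.00
    endloop
  endfacet
  facet normal 0.9011 -0.4337 0.0000
    outer loop
      vertex 21.11 2.84 0.00
      vertex 26.00 13.00 25.00
      vertex 21.11 2.84 25.00
    endloop
  endfacet
endsolid part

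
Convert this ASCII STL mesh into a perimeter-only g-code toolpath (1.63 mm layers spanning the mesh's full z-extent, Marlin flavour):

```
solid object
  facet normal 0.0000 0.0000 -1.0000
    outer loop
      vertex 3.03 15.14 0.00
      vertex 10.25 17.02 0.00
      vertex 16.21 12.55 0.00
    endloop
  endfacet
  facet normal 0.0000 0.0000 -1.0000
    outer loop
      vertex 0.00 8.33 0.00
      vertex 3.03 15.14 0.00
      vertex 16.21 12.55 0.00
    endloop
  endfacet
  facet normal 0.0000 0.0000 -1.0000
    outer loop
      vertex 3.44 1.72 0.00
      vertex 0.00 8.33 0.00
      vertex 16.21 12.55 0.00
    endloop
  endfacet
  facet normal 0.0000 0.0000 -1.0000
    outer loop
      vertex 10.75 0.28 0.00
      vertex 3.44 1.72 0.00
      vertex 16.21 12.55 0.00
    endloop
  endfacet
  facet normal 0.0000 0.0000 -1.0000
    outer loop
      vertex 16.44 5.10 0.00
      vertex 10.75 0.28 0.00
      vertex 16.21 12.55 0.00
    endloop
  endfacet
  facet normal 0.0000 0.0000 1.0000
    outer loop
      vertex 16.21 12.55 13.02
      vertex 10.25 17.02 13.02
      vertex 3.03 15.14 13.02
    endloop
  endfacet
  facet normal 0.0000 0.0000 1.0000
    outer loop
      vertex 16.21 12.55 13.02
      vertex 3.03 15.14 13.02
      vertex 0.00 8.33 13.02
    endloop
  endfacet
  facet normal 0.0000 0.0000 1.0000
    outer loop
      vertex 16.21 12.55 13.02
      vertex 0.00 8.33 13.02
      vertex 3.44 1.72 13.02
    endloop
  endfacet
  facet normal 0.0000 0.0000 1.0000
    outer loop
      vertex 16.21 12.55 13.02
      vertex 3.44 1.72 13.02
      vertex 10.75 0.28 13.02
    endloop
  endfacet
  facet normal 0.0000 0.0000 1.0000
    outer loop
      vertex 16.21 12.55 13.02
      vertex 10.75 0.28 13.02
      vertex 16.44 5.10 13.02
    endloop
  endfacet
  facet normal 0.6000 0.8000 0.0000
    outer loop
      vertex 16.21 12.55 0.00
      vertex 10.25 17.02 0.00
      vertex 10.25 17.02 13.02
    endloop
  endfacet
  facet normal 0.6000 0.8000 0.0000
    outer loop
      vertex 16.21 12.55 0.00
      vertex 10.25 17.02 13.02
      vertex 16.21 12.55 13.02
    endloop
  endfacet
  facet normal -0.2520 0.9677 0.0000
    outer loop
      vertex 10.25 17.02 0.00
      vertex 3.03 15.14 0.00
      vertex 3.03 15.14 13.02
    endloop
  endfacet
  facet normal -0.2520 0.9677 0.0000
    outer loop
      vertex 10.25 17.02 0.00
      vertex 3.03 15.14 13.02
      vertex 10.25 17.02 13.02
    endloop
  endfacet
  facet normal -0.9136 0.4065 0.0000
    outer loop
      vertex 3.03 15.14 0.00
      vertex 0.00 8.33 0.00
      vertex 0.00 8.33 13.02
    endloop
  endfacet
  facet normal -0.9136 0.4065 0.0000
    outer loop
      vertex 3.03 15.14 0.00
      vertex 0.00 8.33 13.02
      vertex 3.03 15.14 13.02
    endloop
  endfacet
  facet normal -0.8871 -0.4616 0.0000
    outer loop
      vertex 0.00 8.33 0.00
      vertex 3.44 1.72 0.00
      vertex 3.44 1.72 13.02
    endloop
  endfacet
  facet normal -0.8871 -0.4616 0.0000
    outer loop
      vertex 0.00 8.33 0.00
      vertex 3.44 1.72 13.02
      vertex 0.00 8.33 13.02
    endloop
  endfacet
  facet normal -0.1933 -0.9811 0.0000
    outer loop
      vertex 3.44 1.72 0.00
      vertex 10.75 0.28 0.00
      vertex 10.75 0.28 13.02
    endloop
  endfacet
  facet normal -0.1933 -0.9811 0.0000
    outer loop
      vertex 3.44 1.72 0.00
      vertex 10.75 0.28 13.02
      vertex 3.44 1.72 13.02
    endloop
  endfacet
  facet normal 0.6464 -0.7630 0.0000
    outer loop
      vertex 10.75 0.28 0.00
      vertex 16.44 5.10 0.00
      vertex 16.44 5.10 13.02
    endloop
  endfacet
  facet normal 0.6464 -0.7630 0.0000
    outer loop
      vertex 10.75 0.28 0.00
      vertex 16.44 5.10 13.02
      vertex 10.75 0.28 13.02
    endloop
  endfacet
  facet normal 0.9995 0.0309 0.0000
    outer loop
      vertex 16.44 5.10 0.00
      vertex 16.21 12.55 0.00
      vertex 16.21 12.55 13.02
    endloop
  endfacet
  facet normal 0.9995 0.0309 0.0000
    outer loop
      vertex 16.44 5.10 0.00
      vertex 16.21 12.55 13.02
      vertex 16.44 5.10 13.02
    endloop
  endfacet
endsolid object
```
; perimeter-only toolpath
G21 ; units = mm
G90 ; absolute positioning
G28 ; home
; layer 1
G0 Z1.63
G0 X16.21 Y12.55
G1 X10.25 Y17.02
G1 X3.03 Y15.14
G1 X0.00 Y8.33
G1 X3.44 Y1.72
G1 X10.75 Y0.28
G1 X16.44 Y5.10
G1 X16.21 Y12.55
; layer 2
G0 Z3.25
G0 X16.21 Y12.55
G1 X10.25 Y17.02
G1 X3.03 Y15.14
G1 X0.00 Y8.33
G1 X3.44 Y1.72
G1 X10.75 Y0.28
G1 X16.44 Y5.10
G1 X16.21 Y12.55
; layer 3
G0 Z4.88
G0 X16.21 Y12.55
G1 X10.25 Y17.02
G1 X3.03 Y15.14
G1 X0.00 Y8.33
G1 X3.44 Y1.72
G1 X10.75 Y0.28
G1 X16.44 Y5.10
G1 X16.21 Y12.55
; layer 4
G0 Z6.51
G0 X16.21 Y12.55
G1 X10.25 Y17.02
G1 X3.03 Y15.14
G1 X0.00 Y8.33
G1 X3.44 Y1.72
G1 X10.75 Y0.28
G1 X16.44 Y5.10
G1 X16.21 Y12.55
; layer 5
G0 Z8.14
G0 X16.21 Y12.55
G1 X10.25 Y17.02
G1 X3.03 Y15.14
G1 X0.00 Y8.33
G1 X3.44 Y1.72
G1 X10.75 Y0.28
G1 X16.44 Y5.10
G1 X16.21 Y12.55
; layer 6
G0 Z9.77
G0 X16.21 Y12.55
G1 X10.25 Y17.02
G1 X3.03 Y15.14
G1 X0.00 Y8.33
G1 X3.44 Y1.72
G1 X10.75 Y0.28
G1 X16.44 Y5.10
G1 X16.21 Y12.55
; layer 7
G0 Z11.39
G0 X16.21 Y12.55
G1 X10.25 Y17.02
G1 X3.03 Y15.14
G1 X0.00 Y8.33
G1 X3.44 Y1.72
G1 X10.75 Y0.28
G1 X16.44 Y5.10
G1 X16.21 Y12.55
; layer 8
G0 Z13.02
G0 X16.21 Y12.55
G1 X10.25 Y17.02
G1 X3.03 Y15.14
G1 X0.00 Y8.33
G1 X3.44 Y1.72
G1 X10.75 Y0.28
G1 X16.44 Y5.10
G1 X16.21 Y12.55
M2 ; end

The solid is a regular 7-sided prism (a cylinder approximated with 7 flat sides), circumscribed radius ≈ 8.59 mm, height ≈ 13 mm. Slicing at Δz = 1.63 mm — 8 equal slices spanning the solid's height, so layer i sits at z = i·h/8 — gives 8 non-empty perimeters. Each is a 7-segment closed polygon; G0 lifts to the layer z and rapids to the start vertex, then G1 traces the edges.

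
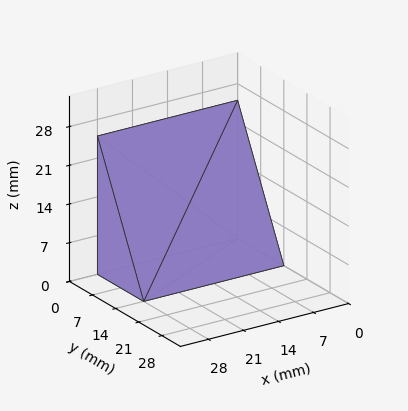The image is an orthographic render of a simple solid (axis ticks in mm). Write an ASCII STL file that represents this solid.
Reading the render: the shape is a wedge (ramp): 28 × 14 mm base, rising to 25 mm along the y=0 edge and sloping linearly to z=0 at y=14 (dimensions read to the nearest mm from the axis ticks). For the STL, each face is triangulated and given an outward normal.

solid part
  facet normal 0.0000 0.0000 -1.0000
    outer loop
      vertex 28.0 14.0 0.0
      vertex 28.0 0.0 0.0
      vertex 0.0 0.0 0.0
    endloop
  endfacet
  facet normal 0.0000 0.0000 -1.0000
    outer loop
      vertex 0.0 14.0 0.0
      vertex 28.0 14.0 0.0
      vertex 0.0 0.0 0.0
    endloop
  endfacet
  facet normal 0.0000 -1.0000 0.0000
    outer loop
      vertex 0.0 0.0 0.0
      vertex 28.0 0.0 0.0
      vertex 28.0 0.0 25.0
    endloop
  endfacet
  facet normal 0.0000 -1.0000 0.0000
    outer loop
      vertex 0.0 0.0 0.0
      vertex 28.0 0.0 25.0
      vertex 0.0 0.0 25.0
    endloop
  endfacet
  facet normal 0.0000 0.8725 0.4886
    outer loop
      vertex 0.0 0.0 25.0
      vertex 28.0 0.0 25.0
      vertex 28.0 14.0 0.0
    endloop
  endfacet
  facet normal 0.0000 0.8725 0.4886
    outer loop
      vertex 0.0 0.0 25.0
      vertex 28.0 14.0 0.0
      vertex 0.0 14.0 0.0
    endloop
  endfacet
  facet normal -1.0000 0.0000 0.0000
    outer loop
      vertex 0.0 0.0 25.0
      vertex 0.0 14.0 0.0
      vertex 0.0 0.0 0.0
    endloop
  endfacet
  facet normal 1.0000 0.0000 0.0000
    outer loop
      vertex 28.0 0.0 0.0
      vertex 28.0 14.0 0.0
      vertex 28.0 0.0 25.0
    endloop
  endfacet
endsolid part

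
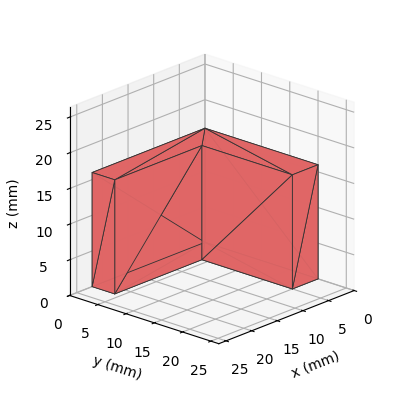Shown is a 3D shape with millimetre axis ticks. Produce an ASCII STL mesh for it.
Reading the render: the shape is an L-shaped prism: outer 22 × 20 mm, arm thicknesses ≈ 4 mm (horizontal) and 5 mm (vertical), extruded 16 mm in z (dimensions read to the nearest mm from the axis ticks). For the STL, each face is triangulated and given an outward normal.

solid part
  facet normal 0.0000 0.0000 -1.0000
    outer loop
      vertex 22.0 4.0 0.0
      vertex 22.0 0.0 0.0
      vertex 0.0 0.0 0.0
    endloop
  endfacet
  facet normal 0.0000 0.0000 -1.0000
    outer loop
      vertex 5.0 4.0 0.0
      vertex 22.0 4.0 0.0
      vertex 0.0 0.0 0.0
    endloop
  endfacet
  facet normal 0.0000 0.0000 -1.0000
    outer loop
      vertex 5.0 20.0 0.0
      vertex 5.0 4.0 0.0
      vertex 0.0 0.0 0.0
    endloop
  endfacet
  facet normal 0.0000 0.0000 -1.0000
    outer loop
      vertex 0.0 20.0 0.0
      vertex 5.0 20.0 0.0
      vertex 0.0 0.0 0.0
    endloop
  endfacet
  facet normal 0.0000 0.0000 1.0000
    outer loop
      vertex 0.0 0.0 16.0
      vertex 22.0 0.0 16.0
      vertex 22.0 4.0 16.0
    endloop
  endfacet
  facet normal 0.0000 0.0000 1.0000
    outer loop
      vertex 0.0 0.0 16.0
      vertex 22.0 4.0 16.0
      vertex 5.0 4.0 16.0
    endloop
  endfacet
  facet normal 0.0000 0.0000 1.0000
    outer loop
      vertex 0.0 0.0 16.0
      vertex 5.0 4.0 16.0
      vertex 5.0 20.0 16.0
    endloop
  endfacet
  facet normal 0.0000 0.0000 1.0000
    outer loop
      vertex 0.0 0.0 16.0
      vertex 5.0 20.0 16.0
      vertex 0.0 20.0 16.0
    endloop
  endfacet
  facet normal 0.0000 -1.0000 0.0000
    outer loop
      vertex 0.0 0.0 0.0
      vertex 22.0 0.0 0.0
      vertex 22.0 0.0 16.0
    endloop
  endfacet
  facet normal 0.0000 -1.0000 0.0000
    outer loop
      vertex 0.0 0.0 0.0
      vertex 22.0 0.0 16.0
      vertex 0.0 0.0 16.0
    endloop
  endfacet
  facet normal 1.0000 0.0000 0.0000
    outer loop
      vertex 22.0 0.0 0.0
      vertex 22.0 4.0 0.0
      vertex 22.0 4.0 16.0
    endloop
  endfacet
  facet normal 1.0000 0.0000 0.0000
    outer loop
      vertex 22.0 0.0 0.0
      vertex 22.0 4.0 16.0
      vertex 22.0 0.0 16.0
    endloop
  endfacet
  facet normal 0.0000 1.0000 0.0000
    outer loop
      vertex 22.0 4.0 0.0
      vertex 5.0 4.0 0.0
      vertex 5.0 4.0 16.0
    endloop
  endfacet
  facet normal 0.0000 1.0000 0.0000
    outer loop
      vertex 22.0 4.0 0.0
      vertex 5.0 4.0 16.0
      vertex 22.0 4.0 16.0
    endloop
  endfacet
  facet normal 1.0000 0.0000 0.0000
    outer loop
      vertex 5.0 4.0 0.0
      vertex 5.0 20.0 0.0
      vertex 5.0 20.0 16.0
    endloop
  endfacet
  facet normal 1.0000 0.0000 0.0000
    outer loop
      vertex 5.0 4.0 0.0
      vertex 5.0 20.0 16.0
      vertex 5.0 4.0 16.0
    endloop
  endfacet
  facet normal 0.0000 1.0000 0.0000
    outer loop
      vertex 5.0 20.0 0.0
      vertex 0.0 20.0 0.0
      vertex 0.0 20.0 16.0
    endloop
  endfacet
  facet normal 0.0000 1.0000 0.0000
    outer loop
      vertex 5.0 20.0 0.0
      vertex 0.0 20.0 16.0
      vertex 5.0 20.0 16.0
    endloop
  endfacet
  facet normal -1.0000 0.0000 0.0000
    outer loop
      vertex 0.0 20.0 0.0
      vertex 0.0 0.0 0.0
      vertex 0.0 0.0 16.0
    endloop
  endfacet
  facet normal -1.0000 0.0000 0.0000
    outer loop
      vertex 0.0 20.0 0.0
      vertex 0.0 0.0 16.0
      vertex 0.0 20.0 16.0
    endloop
  endfacet
endsolid part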